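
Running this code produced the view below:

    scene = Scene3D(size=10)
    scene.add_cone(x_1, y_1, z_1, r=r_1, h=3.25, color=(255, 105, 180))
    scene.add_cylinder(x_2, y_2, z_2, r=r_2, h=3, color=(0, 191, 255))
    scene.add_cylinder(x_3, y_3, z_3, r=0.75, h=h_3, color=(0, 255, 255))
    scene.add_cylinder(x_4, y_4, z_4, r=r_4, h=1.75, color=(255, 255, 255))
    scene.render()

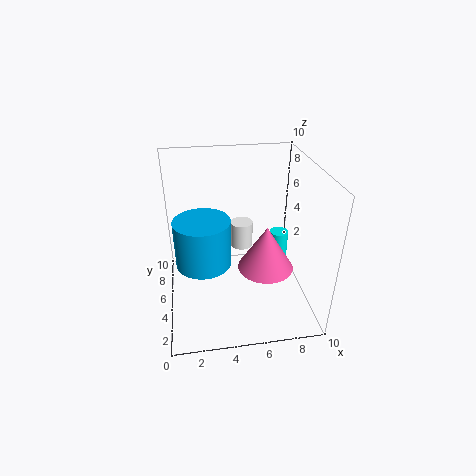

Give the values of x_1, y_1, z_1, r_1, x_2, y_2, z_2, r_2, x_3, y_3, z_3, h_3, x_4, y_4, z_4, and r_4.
x_1 = 7
y_1 = 4.75
z_1 = 2.5
r_1 = 2
x_2 = 2.5
y_2 = 3.25
z_2 = 4.5
r_2 = 1.75
x_3 = 9
y_3 = 8.25
z_3 = 0.75
h_3 = 2.5
x_4 = 5.25
y_4 = 5
z_4 = 4.5
r_4 = 0.75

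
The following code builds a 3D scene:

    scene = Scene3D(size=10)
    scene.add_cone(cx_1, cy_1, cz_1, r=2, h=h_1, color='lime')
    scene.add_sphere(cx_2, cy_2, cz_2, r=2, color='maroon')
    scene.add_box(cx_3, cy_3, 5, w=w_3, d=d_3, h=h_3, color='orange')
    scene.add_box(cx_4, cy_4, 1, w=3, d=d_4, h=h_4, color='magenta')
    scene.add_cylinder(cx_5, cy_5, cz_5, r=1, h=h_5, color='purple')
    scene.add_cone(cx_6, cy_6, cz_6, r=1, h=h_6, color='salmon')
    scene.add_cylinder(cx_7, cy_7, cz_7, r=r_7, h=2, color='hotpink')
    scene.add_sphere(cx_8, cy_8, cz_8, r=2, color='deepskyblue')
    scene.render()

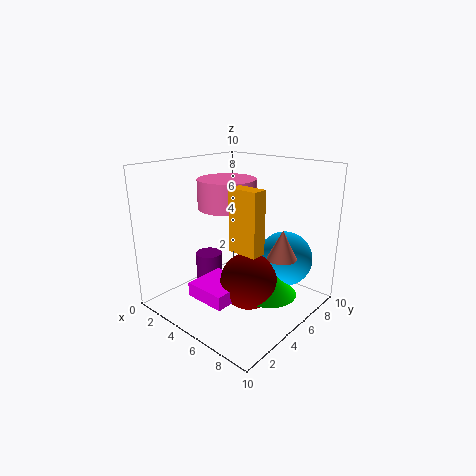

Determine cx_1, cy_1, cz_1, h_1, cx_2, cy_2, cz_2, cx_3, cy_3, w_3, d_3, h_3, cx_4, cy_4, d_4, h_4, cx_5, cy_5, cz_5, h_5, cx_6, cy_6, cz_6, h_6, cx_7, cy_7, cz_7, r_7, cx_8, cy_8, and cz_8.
cx_1 = 7; cy_1 = 6; cz_1 = 1; h_1 = 2; cx_2 = 6; cy_2 = 5; cz_2 = 2; cx_3 = 6; cy_3 = 3; w_3 = 2; d_3 = 1; h_3 = 4; cx_4 = 3; cy_4 = 2; d_4 = 3; h_4 = 1; cx_5 = 2; cy_5 = 5; cz_5 = 1; h_5 = 2; cx_6 = 8; cy_6 = 6; cz_6 = 4; h_6 = 2; cx_7 = 4; cy_7 = 5; cz_7 = 7; r_7 = 2; cx_8 = 7; cy_8 = 8; cz_8 = 3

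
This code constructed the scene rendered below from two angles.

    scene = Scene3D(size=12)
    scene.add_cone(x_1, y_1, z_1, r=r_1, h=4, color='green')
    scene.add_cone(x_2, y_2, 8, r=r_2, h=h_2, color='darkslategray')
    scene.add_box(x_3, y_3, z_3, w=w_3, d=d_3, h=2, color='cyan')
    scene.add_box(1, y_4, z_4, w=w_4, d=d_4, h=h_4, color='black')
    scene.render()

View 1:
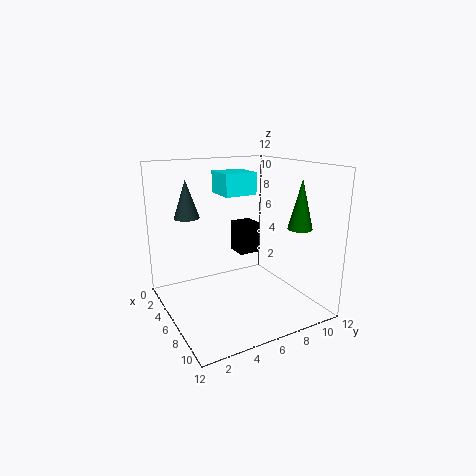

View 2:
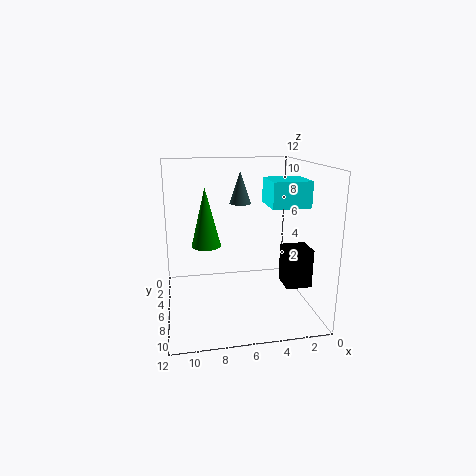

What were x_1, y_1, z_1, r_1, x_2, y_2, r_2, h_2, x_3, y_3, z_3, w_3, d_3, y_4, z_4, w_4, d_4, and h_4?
x_1 = 9
y_1 = 10
z_1 = 7
r_1 = 1
x_2 = 5
y_2 = 2
r_2 = 1
h_2 = 3
x_3 = 1
y_3 = 6
z_3 = 9
w_3 = 3
d_3 = 3
y_4 = 8
z_4 = 3
w_4 = 2
d_4 = 2
h_4 = 3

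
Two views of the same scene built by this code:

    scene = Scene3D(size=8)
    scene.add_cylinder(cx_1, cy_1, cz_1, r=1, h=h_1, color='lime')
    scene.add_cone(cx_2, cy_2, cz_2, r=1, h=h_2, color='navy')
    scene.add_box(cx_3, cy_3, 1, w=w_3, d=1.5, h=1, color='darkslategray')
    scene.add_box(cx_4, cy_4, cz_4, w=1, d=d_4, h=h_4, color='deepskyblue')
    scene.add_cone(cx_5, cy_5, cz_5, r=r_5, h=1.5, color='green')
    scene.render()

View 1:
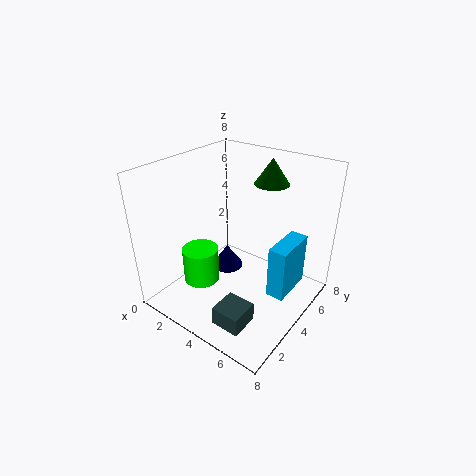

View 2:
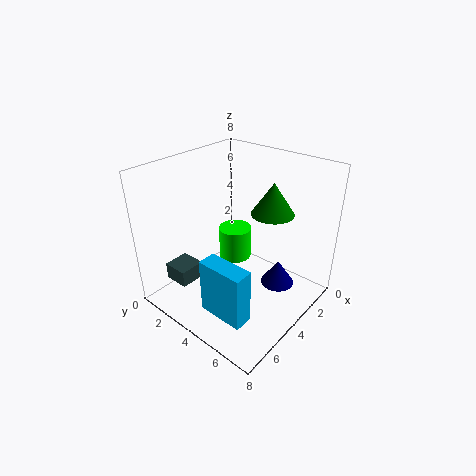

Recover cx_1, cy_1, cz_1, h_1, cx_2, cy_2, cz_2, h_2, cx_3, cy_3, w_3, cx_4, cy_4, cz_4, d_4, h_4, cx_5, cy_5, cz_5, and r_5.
cx_1 = 2.5
cy_1 = 2.5
cz_1 = 1.5
h_1 = 2
cx_2 = 2
cy_2 = 5.5
cz_2 = 0.5
h_2 = 1.5
cx_3 = 5
cy_3 = 0.5
w_3 = 1.5
cx_4 = 6
cy_4 = 4
cz_4 = 1
d_4 = 2.5
h_4 = 3
cx_5 = 4.5
cy_5 = 6.5
cz_5 = 6.5
r_5 = 1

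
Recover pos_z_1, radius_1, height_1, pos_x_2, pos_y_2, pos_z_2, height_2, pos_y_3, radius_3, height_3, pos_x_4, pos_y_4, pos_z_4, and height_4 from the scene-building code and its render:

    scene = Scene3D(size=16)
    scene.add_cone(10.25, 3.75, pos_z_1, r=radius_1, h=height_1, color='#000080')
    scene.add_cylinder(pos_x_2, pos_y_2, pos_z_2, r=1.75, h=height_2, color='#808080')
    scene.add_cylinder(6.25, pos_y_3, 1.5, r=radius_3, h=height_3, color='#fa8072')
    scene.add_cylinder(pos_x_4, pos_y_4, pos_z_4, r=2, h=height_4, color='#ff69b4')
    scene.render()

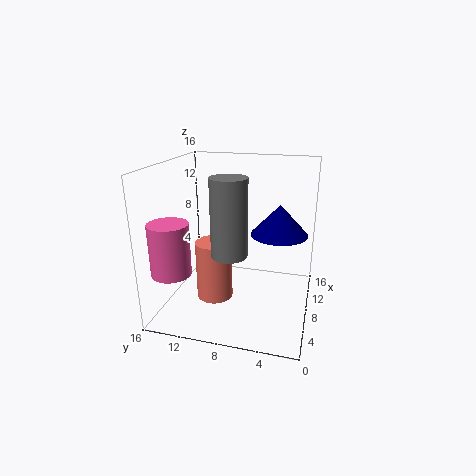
pos_z_1 = 8
radius_1 = 3.25
height_1 = 3.5
pos_x_2 = 3
pos_y_2 = 7.5
pos_z_2 = 8.25
height_2 = 7.5
pos_y_3 = 10.25
radius_3 = 2
height_3 = 6.5
pos_x_4 = 2
pos_y_4 = 13.25
pos_z_4 = 6
height_4 = 5.25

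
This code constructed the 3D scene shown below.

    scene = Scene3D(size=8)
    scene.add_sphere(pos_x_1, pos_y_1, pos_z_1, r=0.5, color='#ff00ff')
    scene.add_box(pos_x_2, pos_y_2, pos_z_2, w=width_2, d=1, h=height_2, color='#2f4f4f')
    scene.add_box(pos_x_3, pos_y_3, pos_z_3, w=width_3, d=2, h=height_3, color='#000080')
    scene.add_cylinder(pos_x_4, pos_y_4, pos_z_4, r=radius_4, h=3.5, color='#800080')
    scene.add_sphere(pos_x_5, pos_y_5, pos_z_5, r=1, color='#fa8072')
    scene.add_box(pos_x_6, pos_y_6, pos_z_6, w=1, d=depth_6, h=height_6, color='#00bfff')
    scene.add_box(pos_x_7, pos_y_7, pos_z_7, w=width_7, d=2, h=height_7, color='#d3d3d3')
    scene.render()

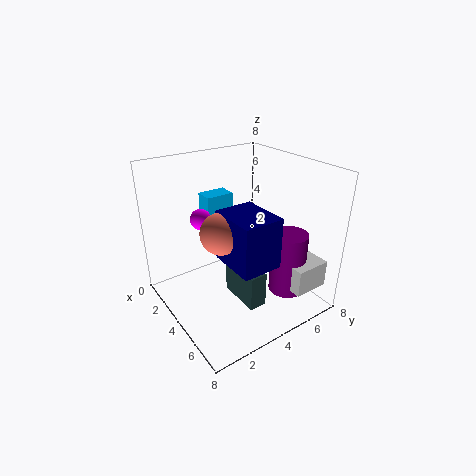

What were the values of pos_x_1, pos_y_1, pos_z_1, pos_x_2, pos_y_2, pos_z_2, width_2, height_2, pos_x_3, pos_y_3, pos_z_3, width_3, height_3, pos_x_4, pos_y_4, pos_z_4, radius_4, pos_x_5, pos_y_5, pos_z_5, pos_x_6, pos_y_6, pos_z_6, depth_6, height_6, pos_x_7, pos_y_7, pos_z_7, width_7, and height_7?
pos_x_1 = 4.5
pos_y_1 = 1.5
pos_z_1 = 6
pos_x_2 = 3.5
pos_y_2 = 3.5
pos_z_2 = 0.5
width_2 = 2.5
height_2 = 2
pos_x_3 = 5
pos_y_3 = 2
pos_z_3 = 4
width_3 = 2.5
height_3 = 2.5
pos_x_4 = 6
pos_y_4 = 6
pos_z_4 = 1
radius_4 = 1
pos_x_5 = 5.5
pos_y_5 = 2
pos_z_5 = 5.5
pos_x_6 = 2.5
pos_y_6 = 2.5
pos_z_6 = 5
depth_6 = 1.5
height_6 = 1.5
pos_x_7 = 5.5
pos_y_7 = 5.5
pos_z_7 = 1.5
width_7 = 2
height_7 = 1.5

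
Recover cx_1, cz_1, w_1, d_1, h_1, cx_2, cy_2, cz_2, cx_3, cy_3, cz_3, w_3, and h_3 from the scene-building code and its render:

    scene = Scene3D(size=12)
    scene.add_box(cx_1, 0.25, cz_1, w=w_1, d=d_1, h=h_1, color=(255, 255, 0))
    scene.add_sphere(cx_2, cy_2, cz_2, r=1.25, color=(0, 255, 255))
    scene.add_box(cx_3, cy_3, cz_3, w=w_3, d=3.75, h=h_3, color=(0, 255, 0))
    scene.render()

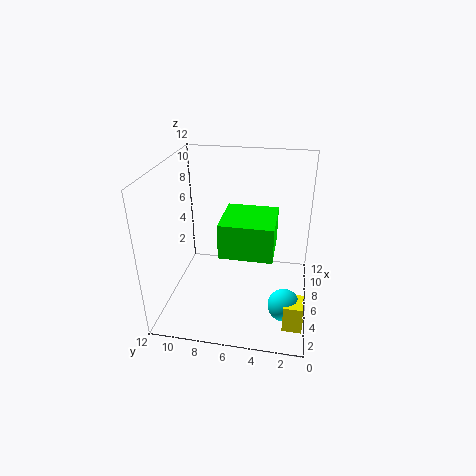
cx_1 = 1.5, cz_1 = 0.75, w_1 = 1.75, d_1 = 1.5, h_1 = 2.25, cx_2 = 2.75, cy_2 = 1.75, cz_2 = 2.25, cx_3 = 1.25, cy_3 = 2.75, cz_3 = 7, w_3 = 3.75, h_3 = 2.5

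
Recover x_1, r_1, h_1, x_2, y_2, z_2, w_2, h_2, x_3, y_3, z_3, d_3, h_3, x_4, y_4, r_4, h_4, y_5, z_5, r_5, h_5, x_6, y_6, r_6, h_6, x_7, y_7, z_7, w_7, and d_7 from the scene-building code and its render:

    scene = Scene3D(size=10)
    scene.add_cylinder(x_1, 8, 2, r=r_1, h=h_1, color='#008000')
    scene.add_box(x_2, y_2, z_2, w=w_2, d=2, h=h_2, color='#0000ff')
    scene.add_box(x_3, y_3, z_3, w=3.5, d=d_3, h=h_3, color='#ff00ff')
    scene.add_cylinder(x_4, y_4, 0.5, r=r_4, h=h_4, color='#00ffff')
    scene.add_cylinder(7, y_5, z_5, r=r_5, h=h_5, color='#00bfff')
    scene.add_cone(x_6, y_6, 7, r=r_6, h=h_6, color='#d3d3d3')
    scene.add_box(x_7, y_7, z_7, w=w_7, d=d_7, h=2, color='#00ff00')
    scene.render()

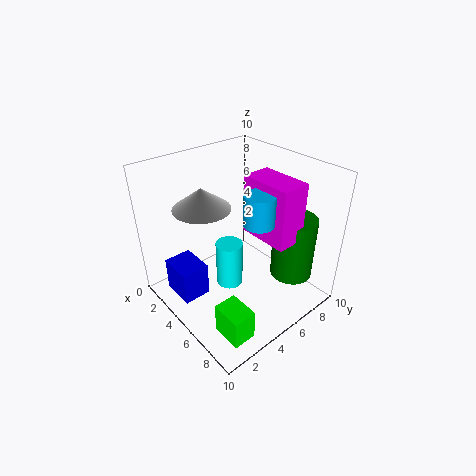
x_1 = 7.5; r_1 = 1.5; h_1 = 4.5; x_2 = 1.5; y_2 = 1; z_2 = 0.5; w_2 = 2.5; h_2 = 2.5; x_3 = 5; y_3 = 5.5; z_3 = 5.5; d_3 = 2; h_3 = 4; x_4 = 4; y_4 = 5; r_4 = 1; h_4 = 3.5; y_5 = 5; z_5 = 7; r_5 = 1; h_5 = 2; x_6 = 3; y_6 = 3.5; r_6 = 2; h_6 = 1.5; x_7 = 7.5; y_7 = 1; z_7 = 1; w_7 = 2; d_7 = 1.5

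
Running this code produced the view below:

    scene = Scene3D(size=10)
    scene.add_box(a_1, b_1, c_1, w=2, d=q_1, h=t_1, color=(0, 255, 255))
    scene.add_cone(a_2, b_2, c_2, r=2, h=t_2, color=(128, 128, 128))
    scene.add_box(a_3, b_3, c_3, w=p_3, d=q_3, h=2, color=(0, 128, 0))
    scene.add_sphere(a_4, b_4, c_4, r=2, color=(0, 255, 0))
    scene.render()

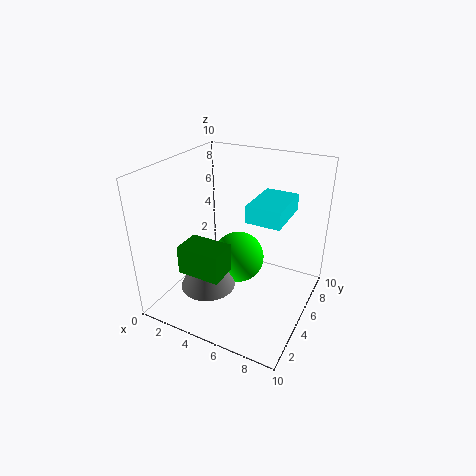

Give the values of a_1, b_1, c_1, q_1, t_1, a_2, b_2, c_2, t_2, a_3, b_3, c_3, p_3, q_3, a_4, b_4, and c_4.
a_1 = 7; b_1 = 2; c_1 = 8; q_1 = 3; t_1 = 1; a_2 = 3; b_2 = 4; c_2 = 1; t_2 = 4; a_3 = 2; b_3 = 2; c_3 = 3; p_3 = 3; q_3 = 2; a_4 = 4; b_4 = 7; c_4 = 2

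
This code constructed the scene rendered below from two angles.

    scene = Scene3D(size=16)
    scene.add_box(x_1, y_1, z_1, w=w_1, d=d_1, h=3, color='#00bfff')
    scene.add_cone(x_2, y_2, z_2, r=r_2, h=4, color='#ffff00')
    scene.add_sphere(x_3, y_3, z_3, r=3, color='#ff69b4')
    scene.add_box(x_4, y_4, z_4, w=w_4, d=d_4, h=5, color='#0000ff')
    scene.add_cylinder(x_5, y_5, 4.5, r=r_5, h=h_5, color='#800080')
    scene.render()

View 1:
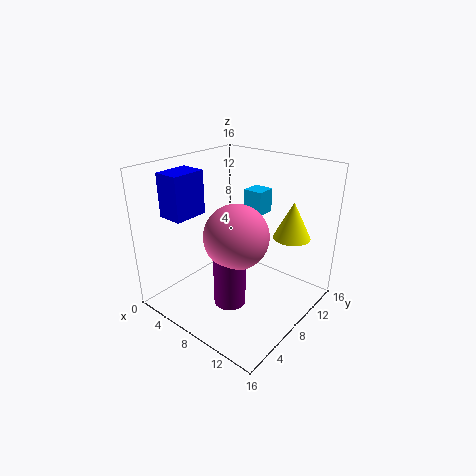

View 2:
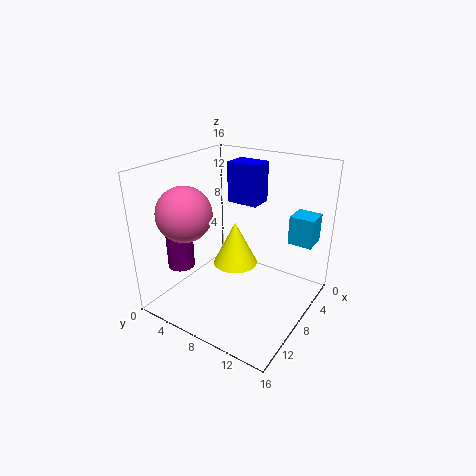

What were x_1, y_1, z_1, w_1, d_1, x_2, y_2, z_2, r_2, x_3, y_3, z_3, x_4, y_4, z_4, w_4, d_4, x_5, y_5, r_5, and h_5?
x_1 = 4.5
y_1 = 13.5
z_1 = 8.5
w_1 = 2.5
d_1 = 2.5
x_2 = 13
y_2 = 11
z_2 = 8.5
r_2 = 2
x_3 = 11.5
y_3 = 3.5
z_3 = 11
x_4 = 0.5
y_4 = 3.5
z_4 = 10
w_4 = 3
d_4 = 4
x_5 = 11.5
y_5 = 2.5
r_5 = 1.5
h_5 = 8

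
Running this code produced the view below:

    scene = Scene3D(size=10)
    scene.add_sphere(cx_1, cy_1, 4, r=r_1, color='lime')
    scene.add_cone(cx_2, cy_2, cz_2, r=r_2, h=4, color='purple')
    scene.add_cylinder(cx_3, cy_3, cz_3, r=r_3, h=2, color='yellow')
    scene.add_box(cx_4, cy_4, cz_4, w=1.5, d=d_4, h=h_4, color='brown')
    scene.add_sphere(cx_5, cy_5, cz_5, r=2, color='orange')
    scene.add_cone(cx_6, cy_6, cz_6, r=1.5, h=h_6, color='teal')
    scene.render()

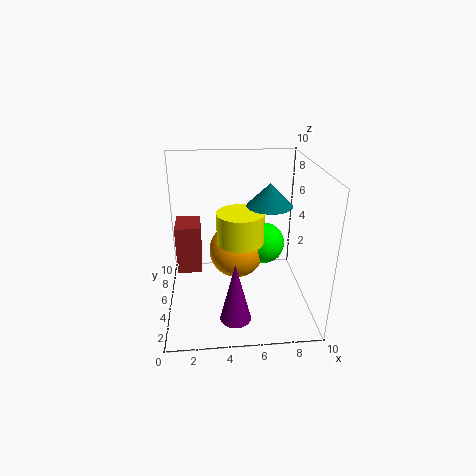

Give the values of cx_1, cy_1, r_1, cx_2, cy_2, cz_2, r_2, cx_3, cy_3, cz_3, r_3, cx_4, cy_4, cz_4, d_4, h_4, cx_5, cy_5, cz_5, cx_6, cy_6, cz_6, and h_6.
cx_1 = 7
cy_1 = 6
r_1 = 1.5
cx_2 = 4.5
cy_2 = 1.5
cz_2 = 1
r_2 = 1
cx_3 = 5
cy_3 = 3.5
cz_3 = 5.5
r_3 = 1.5
cx_4 = 1
cy_4 = 2.5
cz_4 = 4
d_4 = 2
h_4 = 3
cx_5 = 5
cy_5 = 6
cz_5 = 3.5
cx_6 = 7
cy_6 = 4.5
cz_6 = 7.5
h_6 = 1.5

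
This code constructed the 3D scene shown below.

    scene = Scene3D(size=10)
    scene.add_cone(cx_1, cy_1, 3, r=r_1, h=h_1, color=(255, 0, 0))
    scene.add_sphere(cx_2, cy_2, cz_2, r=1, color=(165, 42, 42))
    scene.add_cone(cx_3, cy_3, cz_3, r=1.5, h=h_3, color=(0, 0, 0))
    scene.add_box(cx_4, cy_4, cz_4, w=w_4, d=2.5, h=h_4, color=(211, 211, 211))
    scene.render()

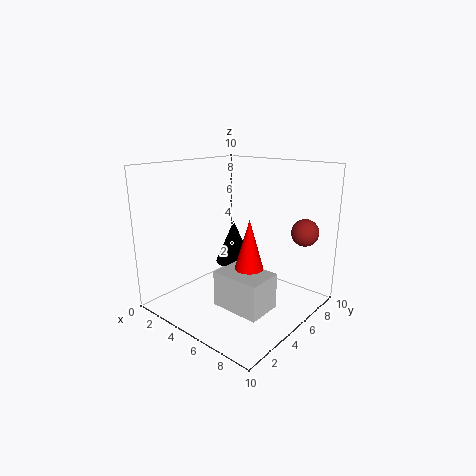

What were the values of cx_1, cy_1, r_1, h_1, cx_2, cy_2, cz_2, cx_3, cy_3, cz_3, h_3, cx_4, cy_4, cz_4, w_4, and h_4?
cx_1 = 6, cy_1 = 5, r_1 = 1, h_1 = 3.5, cx_2 = 8, cy_2 = 9, cz_2 = 5, cx_3 = 2, cy_3 = 8, cz_3 = 1.5, h_3 = 3.5, cx_4 = 4.5, cy_4 = 3, cz_4 = 0.5, w_4 = 3.5, h_4 = 2.5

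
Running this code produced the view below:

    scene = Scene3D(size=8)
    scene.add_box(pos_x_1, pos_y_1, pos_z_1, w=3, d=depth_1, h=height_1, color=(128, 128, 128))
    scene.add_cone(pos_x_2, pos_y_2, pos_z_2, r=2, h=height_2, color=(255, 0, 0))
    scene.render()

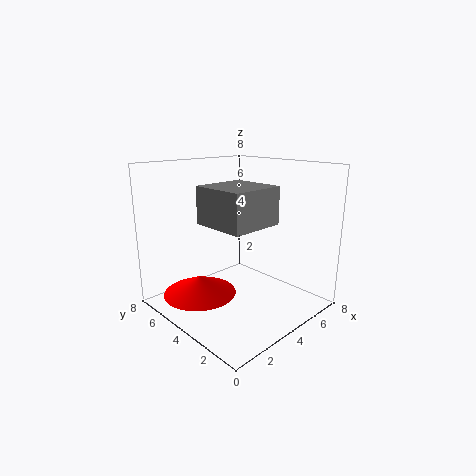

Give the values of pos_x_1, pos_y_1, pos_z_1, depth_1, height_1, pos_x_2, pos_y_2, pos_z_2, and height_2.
pos_x_1 = 2; pos_y_1 = 2; pos_z_1 = 5; depth_1 = 3; height_1 = 2; pos_x_2 = 2; pos_y_2 = 5; pos_z_2 = 1; height_2 = 1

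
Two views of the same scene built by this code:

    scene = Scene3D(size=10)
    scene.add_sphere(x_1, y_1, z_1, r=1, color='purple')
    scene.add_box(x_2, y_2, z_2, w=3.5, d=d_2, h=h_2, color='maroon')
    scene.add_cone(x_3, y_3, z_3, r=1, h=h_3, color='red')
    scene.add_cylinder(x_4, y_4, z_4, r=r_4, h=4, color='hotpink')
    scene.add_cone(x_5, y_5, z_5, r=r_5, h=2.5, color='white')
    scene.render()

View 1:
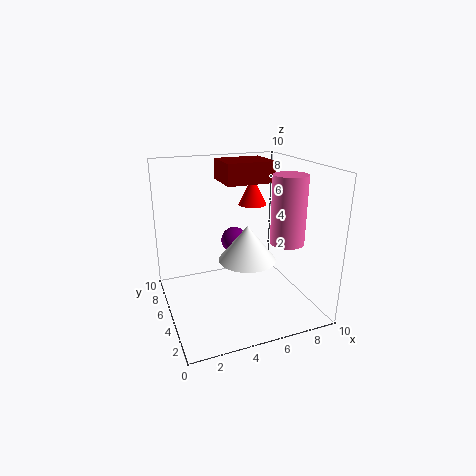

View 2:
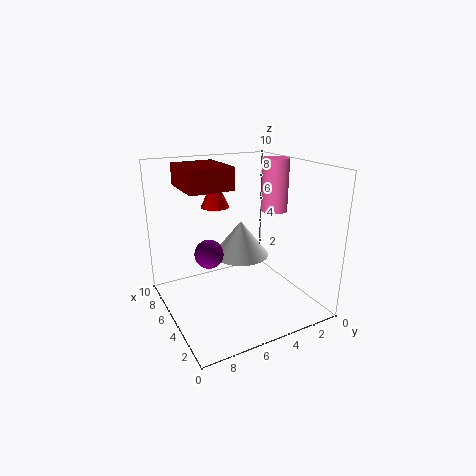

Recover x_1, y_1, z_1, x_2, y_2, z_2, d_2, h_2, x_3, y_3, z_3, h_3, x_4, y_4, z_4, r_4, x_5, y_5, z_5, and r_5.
x_1 = 5.5; y_1 = 7; z_1 = 4; x_2 = 4.5; y_2 = 5.5; z_2 = 8.5; d_2 = 3; h_2 = 1.5; x_3 = 6.5; y_3 = 6; z_3 = 7; h_3 = 2; x_4 = 6.5; y_4 = 1; z_4 = 6; r_4 = 1; x_5 = 5.5; y_5 = 4.5; z_5 = 3.5; r_5 = 2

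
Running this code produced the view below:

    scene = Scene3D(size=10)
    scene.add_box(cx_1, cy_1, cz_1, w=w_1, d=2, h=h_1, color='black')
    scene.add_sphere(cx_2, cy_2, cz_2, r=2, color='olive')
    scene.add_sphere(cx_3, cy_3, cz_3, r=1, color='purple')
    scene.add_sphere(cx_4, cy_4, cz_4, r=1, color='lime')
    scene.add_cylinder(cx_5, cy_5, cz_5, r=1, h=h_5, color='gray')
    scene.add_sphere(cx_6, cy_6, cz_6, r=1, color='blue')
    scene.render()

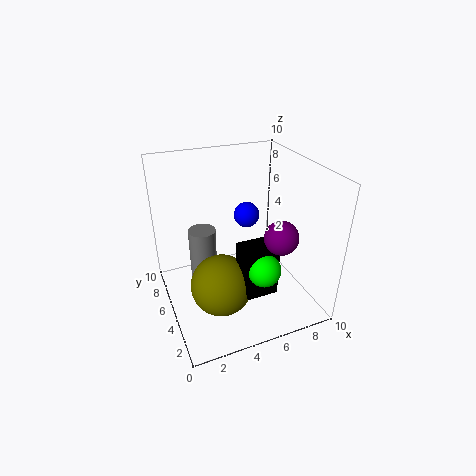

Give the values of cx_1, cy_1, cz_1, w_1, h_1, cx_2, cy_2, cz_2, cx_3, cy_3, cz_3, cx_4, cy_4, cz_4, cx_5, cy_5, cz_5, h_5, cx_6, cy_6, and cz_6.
cx_1 = 4, cy_1 = 1, cz_1 = 3, w_1 = 2, h_1 = 3, cx_2 = 3, cy_2 = 3, cz_2 = 3, cx_3 = 6, cy_3 = 1, cz_3 = 7, cx_4 = 5, cy_4 = 1, cz_4 = 5, cx_5 = 3, cy_5 = 7, cz_5 = 1, h_5 = 4, cx_6 = 7, cy_6 = 8, cz_6 = 5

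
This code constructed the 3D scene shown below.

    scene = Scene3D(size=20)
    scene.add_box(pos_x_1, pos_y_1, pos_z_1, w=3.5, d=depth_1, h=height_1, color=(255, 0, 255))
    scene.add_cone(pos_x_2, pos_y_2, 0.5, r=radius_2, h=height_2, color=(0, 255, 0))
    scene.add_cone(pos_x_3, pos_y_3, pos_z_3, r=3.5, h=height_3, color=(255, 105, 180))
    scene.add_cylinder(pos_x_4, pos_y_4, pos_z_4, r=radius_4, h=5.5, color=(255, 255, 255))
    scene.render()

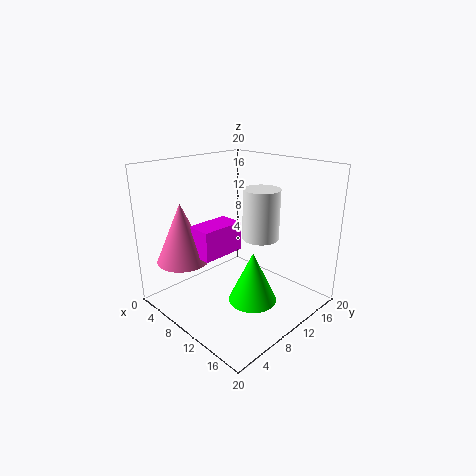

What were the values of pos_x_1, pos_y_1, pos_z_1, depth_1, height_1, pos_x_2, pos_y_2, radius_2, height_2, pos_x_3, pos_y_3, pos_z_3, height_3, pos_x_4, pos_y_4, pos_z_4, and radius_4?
pos_x_1 = 7
pos_y_1 = 4
pos_z_1 = 8.5
depth_1 = 6
height_1 = 4
pos_x_2 = 12
pos_y_2 = 11
radius_2 = 3.5
height_2 = 7.5
pos_x_3 = 6
pos_y_3 = 3.5
pos_z_3 = 7.5
height_3 = 8
pos_x_4 = 17.5
pos_y_4 = 6
pos_z_4 = 13.5
radius_4 = 2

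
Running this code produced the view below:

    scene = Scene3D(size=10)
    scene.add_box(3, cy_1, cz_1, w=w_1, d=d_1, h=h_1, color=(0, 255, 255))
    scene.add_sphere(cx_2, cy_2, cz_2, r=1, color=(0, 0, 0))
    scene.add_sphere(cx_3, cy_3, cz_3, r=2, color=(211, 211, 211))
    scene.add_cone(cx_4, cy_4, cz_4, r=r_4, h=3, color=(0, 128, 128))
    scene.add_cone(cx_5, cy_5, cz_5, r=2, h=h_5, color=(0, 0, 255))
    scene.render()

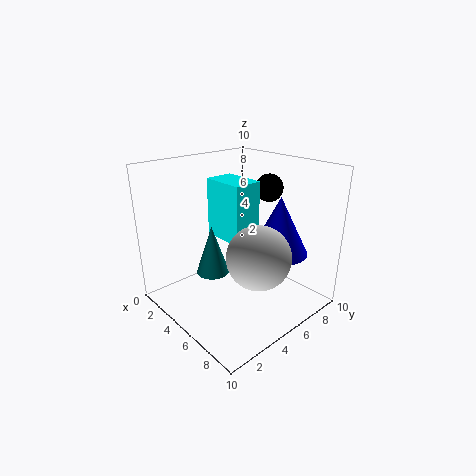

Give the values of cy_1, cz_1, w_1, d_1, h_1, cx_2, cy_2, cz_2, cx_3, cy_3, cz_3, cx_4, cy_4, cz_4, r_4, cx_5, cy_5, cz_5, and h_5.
cy_1 = 4, cz_1 = 5, w_1 = 3, d_1 = 2, h_1 = 4, cx_2 = 5, cy_2 = 8, cz_2 = 8, cx_3 = 8, cy_3 = 4, cz_3 = 5, cx_4 = 6, cy_4 = 2, cz_4 = 4, r_4 = 1, cx_5 = 7, cy_5 = 7, cz_5 = 4, h_5 = 4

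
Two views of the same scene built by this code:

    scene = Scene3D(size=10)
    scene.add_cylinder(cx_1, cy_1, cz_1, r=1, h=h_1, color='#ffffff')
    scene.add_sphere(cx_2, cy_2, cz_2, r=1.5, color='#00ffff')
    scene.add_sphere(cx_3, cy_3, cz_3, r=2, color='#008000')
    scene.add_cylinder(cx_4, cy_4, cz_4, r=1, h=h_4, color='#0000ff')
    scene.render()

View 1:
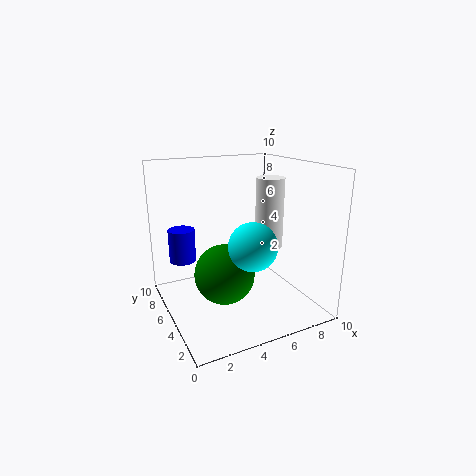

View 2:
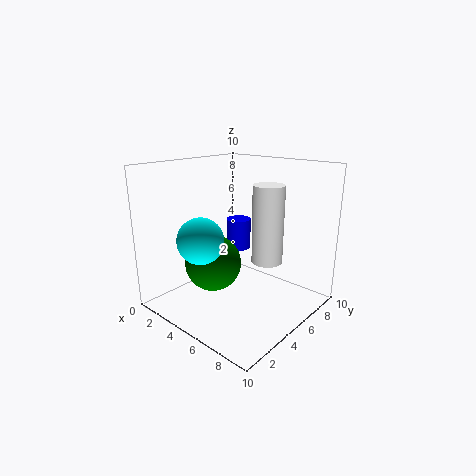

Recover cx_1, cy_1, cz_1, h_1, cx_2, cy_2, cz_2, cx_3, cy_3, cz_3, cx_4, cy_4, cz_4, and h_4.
cx_1 = 7.5
cy_1 = 5
cz_1 = 4
h_1 = 5
cx_2 = 4.5
cy_2 = 2
cz_2 = 5.5
cx_3 = 3.5
cy_3 = 4
cz_3 = 3
cx_4 = 2
cy_4 = 8.5
cz_4 = 2.5
h_4 = 2.5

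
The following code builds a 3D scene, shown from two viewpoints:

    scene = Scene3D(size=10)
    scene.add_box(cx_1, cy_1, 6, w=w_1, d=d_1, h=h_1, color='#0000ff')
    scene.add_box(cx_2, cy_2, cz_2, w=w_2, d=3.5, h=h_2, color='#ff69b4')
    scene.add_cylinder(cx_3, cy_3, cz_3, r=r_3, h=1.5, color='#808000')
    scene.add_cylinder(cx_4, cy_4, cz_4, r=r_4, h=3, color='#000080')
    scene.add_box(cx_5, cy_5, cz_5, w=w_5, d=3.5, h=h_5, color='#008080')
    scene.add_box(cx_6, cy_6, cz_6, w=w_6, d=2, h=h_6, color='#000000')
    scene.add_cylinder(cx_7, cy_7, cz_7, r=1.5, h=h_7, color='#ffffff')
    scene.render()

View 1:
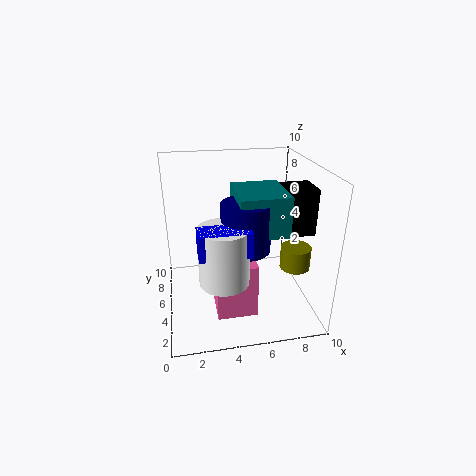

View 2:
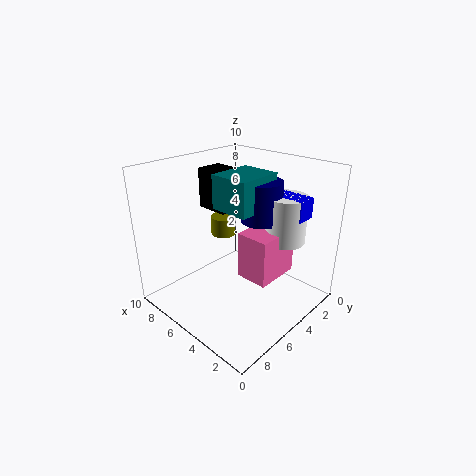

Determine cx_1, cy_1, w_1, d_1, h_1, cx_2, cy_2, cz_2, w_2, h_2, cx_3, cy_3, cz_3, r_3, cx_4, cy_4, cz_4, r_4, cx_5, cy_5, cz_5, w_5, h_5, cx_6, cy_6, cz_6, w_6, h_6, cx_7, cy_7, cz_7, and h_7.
cx_1 = 2
cy_1 = 0.5
w_1 = 3
d_1 = 1.5
h_1 = 1.5
cx_2 = 3
cy_2 = 1
cz_2 = 1.5
w_2 = 2.5
h_2 = 3.5
cx_3 = 8.5
cy_3 = 3
cz_3 = 3.5
r_3 = 1
cx_4 = 5
cy_4 = 2.5
cz_4 = 5.5
r_4 = 1.5
cx_5 = 4.5
cy_5 = 1.5
cz_5 = 6.5
w_5 = 3
h_5 = 2.5
cx_6 = 7
cy_6 = 2.5
cz_6 = 6
w_6 = 2.5
h_6 = 3
cx_7 = 3.5
cy_7 = 1.5
cz_7 = 4
h_7 = 3.5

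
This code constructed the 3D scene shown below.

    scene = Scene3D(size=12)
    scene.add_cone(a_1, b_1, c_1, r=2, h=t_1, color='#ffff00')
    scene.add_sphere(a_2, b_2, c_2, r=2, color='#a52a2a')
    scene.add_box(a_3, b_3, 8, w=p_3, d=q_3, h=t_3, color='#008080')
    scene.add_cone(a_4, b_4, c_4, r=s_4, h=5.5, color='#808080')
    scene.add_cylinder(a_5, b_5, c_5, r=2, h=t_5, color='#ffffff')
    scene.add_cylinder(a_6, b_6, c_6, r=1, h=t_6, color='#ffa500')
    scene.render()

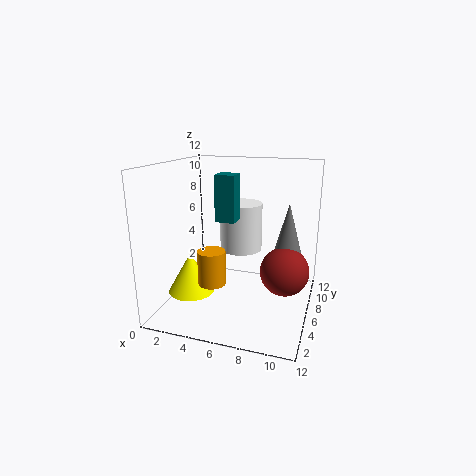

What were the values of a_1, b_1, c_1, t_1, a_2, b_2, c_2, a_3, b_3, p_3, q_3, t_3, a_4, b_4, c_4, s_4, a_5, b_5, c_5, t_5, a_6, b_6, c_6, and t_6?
a_1 = 2
b_1 = 5
c_1 = 1
t_1 = 3.5
a_2 = 10
b_2 = 6
c_2 = 3.5
a_3 = 5
b_3 = 3.5
p_3 = 1.5
q_3 = 1.5
t_3 = 3.5
a_4 = 10
b_4 = 7
c_4 = 3.5
s_4 = 1.5
a_5 = 5
b_5 = 10
c_5 = 3.5
t_5 = 4.5
a_6 = 5.5
b_6 = 1.5
c_6 = 4
t_6 = 2.5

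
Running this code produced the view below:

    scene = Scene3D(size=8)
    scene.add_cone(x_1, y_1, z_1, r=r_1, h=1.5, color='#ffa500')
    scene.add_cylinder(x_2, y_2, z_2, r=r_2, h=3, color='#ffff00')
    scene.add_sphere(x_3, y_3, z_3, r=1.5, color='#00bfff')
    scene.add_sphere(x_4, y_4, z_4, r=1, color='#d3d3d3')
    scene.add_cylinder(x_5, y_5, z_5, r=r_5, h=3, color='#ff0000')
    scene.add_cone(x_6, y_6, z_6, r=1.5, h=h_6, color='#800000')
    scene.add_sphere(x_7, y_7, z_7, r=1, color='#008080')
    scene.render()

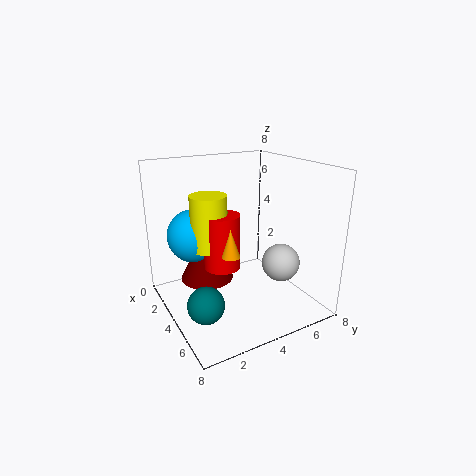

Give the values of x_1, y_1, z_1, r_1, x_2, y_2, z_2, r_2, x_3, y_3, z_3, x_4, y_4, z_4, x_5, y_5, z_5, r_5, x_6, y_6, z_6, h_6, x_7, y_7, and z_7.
x_1 = 5; y_1 = 3; z_1 = 3.5; r_1 = 0.5; x_2 = 3.5; y_2 = 2.5; z_2 = 3.5; r_2 = 1; x_3 = 2.5; y_3 = 2; z_3 = 4; x_4 = 6; y_4 = 5.5; z_4 = 3; x_5 = 4; y_5 = 3; z_5 = 2.5; r_5 = 1; x_6 = 3; y_6 = 2.5; z_6 = 1.5; h_6 = 3; x_7 = 5; y_7 = 1.5; z_7 = 1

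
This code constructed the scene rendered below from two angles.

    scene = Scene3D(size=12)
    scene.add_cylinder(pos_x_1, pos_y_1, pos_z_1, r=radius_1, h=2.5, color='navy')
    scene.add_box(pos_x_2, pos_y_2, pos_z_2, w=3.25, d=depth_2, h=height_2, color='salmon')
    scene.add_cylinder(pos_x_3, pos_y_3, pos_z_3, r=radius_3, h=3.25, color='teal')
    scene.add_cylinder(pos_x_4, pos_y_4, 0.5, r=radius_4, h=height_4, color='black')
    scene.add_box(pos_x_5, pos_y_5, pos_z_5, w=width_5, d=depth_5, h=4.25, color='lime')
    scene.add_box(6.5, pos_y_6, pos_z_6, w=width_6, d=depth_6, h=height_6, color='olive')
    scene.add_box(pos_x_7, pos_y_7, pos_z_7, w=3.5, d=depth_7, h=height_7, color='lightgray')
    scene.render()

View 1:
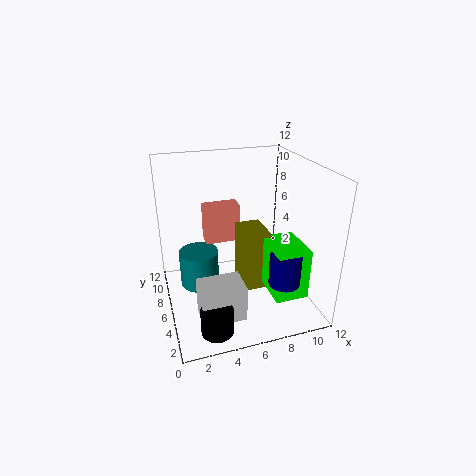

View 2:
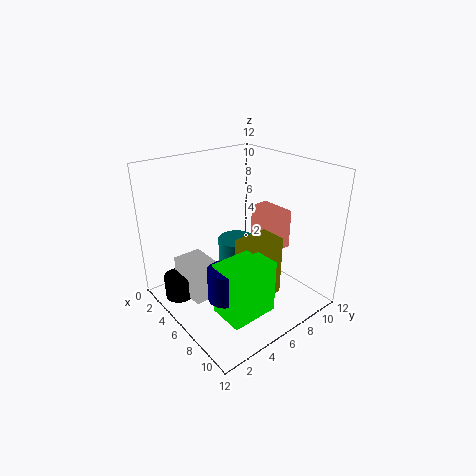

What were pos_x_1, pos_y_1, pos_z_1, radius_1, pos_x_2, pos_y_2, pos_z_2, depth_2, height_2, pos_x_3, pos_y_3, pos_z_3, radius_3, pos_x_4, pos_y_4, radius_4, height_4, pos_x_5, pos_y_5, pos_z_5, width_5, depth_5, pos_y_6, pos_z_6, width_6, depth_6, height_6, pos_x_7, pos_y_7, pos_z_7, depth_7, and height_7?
pos_x_1 = 8.75; pos_y_1 = 2.5; pos_z_1 = 3.25; radius_1 = 1.25; pos_x_2 = 4; pos_y_2 = 9.25; pos_z_2 = 4; depth_2 = 1.75; height_2 = 3.5; pos_x_3 = 3; pos_y_3 = 8.25; pos_z_3 = 0.75; radius_3 = 1.75; pos_x_4 = 3; pos_y_4 = 1.75; radius_4 = 1.25; height_4 = 2; pos_x_5 = 8; pos_y_5 = 2; pos_z_5 = 1.75; width_5 = 2.75; depth_5 = 3.75; pos_y_6 = 5.25; pos_z_6 = 1; width_6 = 2.25; depth_6 = 3.25; height_6 = 5.25; pos_x_7 = 2; pos_y_7 = 2; pos_z_7 = 0.75; depth_7 = 2.5; height_7 = 3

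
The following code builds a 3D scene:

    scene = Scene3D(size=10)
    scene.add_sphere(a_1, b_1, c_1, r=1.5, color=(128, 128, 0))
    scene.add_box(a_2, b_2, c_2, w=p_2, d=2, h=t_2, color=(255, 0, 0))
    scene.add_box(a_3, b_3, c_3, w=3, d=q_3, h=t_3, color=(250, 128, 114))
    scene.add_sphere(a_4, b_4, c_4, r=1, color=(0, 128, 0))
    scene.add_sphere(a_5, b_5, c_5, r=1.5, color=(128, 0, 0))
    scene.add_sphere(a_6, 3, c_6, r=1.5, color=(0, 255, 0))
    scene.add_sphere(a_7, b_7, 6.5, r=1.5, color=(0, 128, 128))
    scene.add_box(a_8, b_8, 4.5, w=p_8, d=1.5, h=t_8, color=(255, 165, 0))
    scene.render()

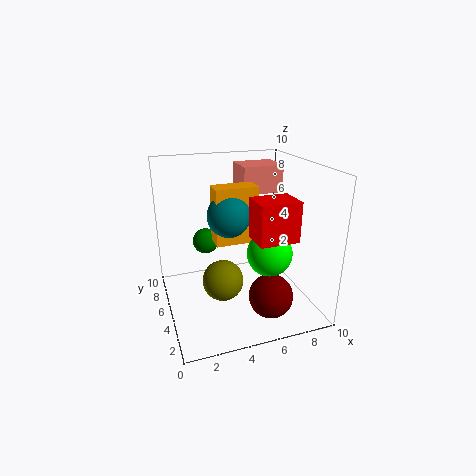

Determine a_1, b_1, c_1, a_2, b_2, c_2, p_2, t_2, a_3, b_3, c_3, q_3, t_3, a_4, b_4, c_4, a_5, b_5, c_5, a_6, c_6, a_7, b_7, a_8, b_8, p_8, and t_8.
a_1 = 4; b_1 = 5.5; c_1 = 1.5; a_2 = 5; b_2 = 1; c_2 = 6; p_2 = 2.5; t_2 = 2.5; a_3 = 6; b_3 = 6.5; c_3 = 7.5; q_3 = 2.5; t_3 = 2; a_4 = 3.5; b_4 = 8.5; c_4 = 3.5; a_5 = 6.5; b_5 = 2.5; c_5 = 1.5; a_6 = 6.5; c_6 = 4.5; a_7 = 4.5; b_7 = 5.5; a_8 = 3.5; b_8 = 5; p_8 = 3; t_8 = 4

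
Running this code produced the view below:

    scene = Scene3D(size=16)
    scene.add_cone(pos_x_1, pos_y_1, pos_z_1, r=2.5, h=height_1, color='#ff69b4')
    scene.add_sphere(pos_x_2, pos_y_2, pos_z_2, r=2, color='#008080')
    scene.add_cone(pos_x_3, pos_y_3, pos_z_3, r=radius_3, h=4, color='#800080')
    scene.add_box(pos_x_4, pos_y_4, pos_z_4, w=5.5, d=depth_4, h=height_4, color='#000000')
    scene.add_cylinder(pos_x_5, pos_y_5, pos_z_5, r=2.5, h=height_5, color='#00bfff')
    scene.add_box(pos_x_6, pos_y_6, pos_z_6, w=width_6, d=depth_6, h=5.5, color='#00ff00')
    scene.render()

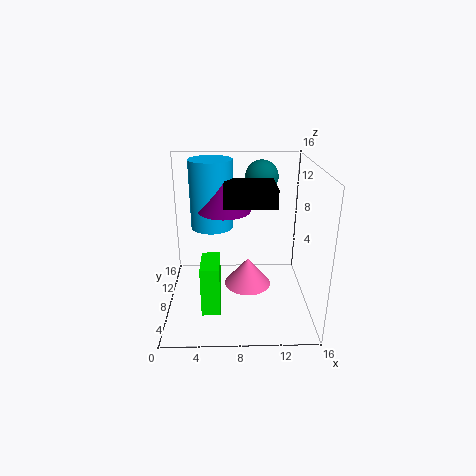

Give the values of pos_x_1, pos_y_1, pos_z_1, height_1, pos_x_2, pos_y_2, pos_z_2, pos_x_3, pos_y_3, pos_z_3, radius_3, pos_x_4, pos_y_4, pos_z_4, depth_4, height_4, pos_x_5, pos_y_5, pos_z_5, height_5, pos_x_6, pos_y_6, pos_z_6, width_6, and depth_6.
pos_x_1 = 9; pos_y_1 = 6; pos_z_1 = 3.5; height_1 = 3; pos_x_2 = 11; pos_y_2 = 13.5; pos_z_2 = 13.5; pos_x_3 = 6.5; pos_y_3 = 10; pos_z_3 = 10.5; radius_3 = 3; pos_x_4 = 6.5; pos_y_4 = 6; pos_z_4 = 12; depth_4 = 5; height_4 = 2; pos_x_5 = 5; pos_y_5 = 11.5; pos_z_5 = 8; height_5 = 8; pos_x_6 = 4; pos_y_6 = 3.5; pos_z_6 = 1; width_6 = 2; depth_6 = 4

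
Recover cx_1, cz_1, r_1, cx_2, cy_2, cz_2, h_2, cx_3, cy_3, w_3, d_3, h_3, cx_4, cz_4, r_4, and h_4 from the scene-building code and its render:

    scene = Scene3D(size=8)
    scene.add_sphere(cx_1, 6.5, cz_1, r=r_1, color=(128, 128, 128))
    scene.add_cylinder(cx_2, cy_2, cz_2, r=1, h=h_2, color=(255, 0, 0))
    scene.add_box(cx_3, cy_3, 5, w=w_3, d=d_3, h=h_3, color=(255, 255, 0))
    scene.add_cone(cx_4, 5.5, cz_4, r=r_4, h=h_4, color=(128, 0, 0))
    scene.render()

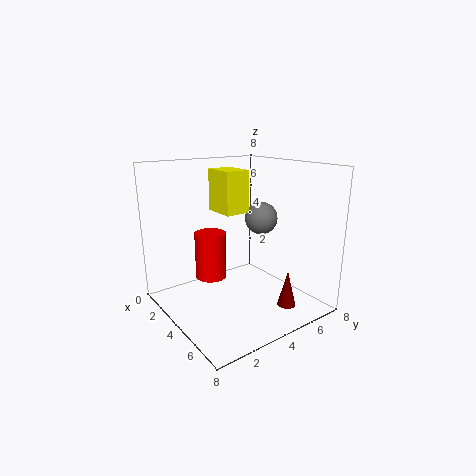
cx_1 = 3, cz_1 = 4.5, r_1 = 1, cx_2 = 1, cy_2 = 4, cz_2 = 0.5, h_2 = 3, cx_3 = 1, cy_3 = 4, w_3 = 2, d_3 = 1.5, h_3 = 2.5, cx_4 = 6.5, cz_4 = 0.5, r_4 = 0.5, h_4 = 2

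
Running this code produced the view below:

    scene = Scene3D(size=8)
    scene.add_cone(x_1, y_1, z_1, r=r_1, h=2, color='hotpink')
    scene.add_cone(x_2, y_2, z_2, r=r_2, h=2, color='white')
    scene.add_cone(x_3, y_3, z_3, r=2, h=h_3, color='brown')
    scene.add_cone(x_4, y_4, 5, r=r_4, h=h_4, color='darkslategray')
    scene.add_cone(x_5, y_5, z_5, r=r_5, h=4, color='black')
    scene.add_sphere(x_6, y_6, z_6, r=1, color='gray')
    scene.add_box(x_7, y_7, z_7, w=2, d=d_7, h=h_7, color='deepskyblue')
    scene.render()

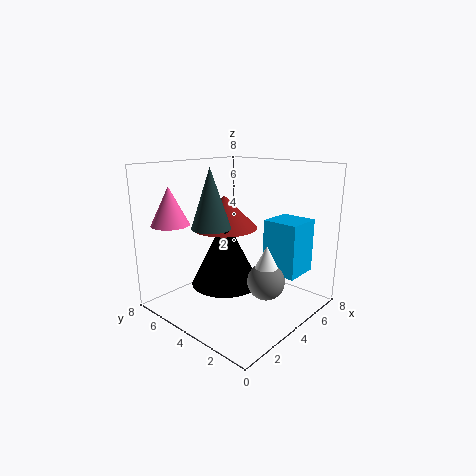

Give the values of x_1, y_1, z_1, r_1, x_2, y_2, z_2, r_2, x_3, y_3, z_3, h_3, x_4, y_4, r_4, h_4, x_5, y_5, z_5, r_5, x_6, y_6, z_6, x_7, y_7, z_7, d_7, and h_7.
x_1 = 1
y_1 = 6
z_1 = 5
r_1 = 1
x_2 = 4
y_2 = 2
z_2 = 2
r_2 = 1
x_3 = 5
y_3 = 6
z_3 = 4
h_3 = 2
x_4 = 2
y_4 = 4
r_4 = 1
h_4 = 3
x_5 = 4
y_5 = 5
z_5 = 1
r_5 = 2
x_6 = 4
y_6 = 2
z_6 = 2
x_7 = 5
y_7 = 1
z_7 = 2
d_7 = 2
h_7 = 3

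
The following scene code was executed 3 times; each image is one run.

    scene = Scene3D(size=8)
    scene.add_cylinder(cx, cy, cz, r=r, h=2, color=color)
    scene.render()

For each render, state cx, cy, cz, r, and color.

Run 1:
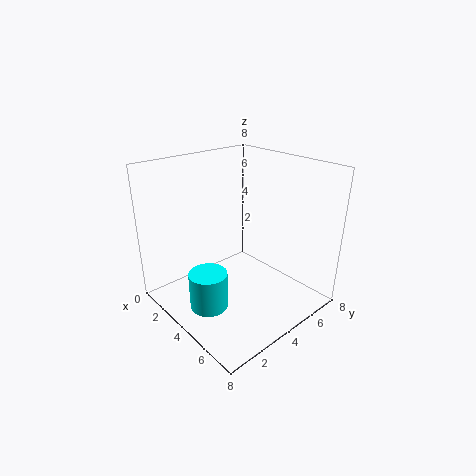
cx = 4.5
cy = 1.5
cz = 1
r = 1
color = 'cyan'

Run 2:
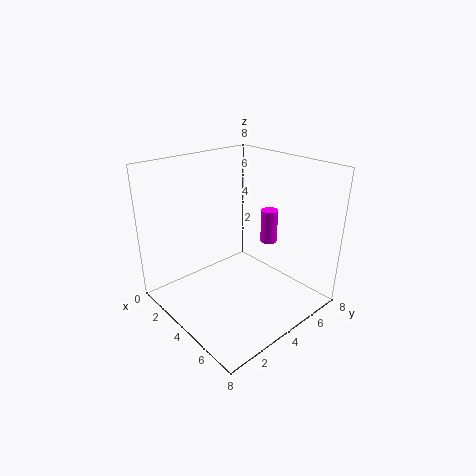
cx = 4
cy = 6.5
cz = 3
r = 0.5
color = 'magenta'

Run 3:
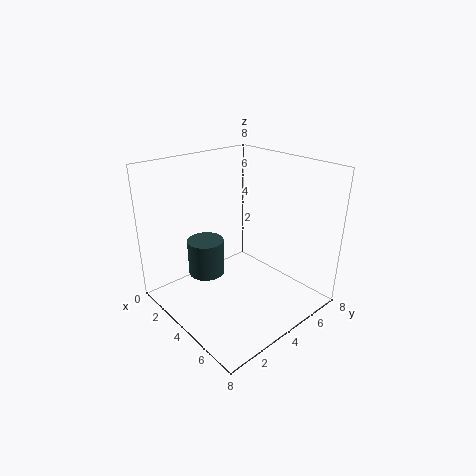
cx = 3
cy = 2.5
cz = 2
r = 1
color = 'darkslategray'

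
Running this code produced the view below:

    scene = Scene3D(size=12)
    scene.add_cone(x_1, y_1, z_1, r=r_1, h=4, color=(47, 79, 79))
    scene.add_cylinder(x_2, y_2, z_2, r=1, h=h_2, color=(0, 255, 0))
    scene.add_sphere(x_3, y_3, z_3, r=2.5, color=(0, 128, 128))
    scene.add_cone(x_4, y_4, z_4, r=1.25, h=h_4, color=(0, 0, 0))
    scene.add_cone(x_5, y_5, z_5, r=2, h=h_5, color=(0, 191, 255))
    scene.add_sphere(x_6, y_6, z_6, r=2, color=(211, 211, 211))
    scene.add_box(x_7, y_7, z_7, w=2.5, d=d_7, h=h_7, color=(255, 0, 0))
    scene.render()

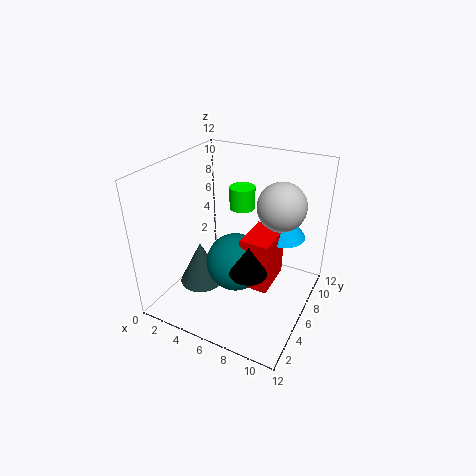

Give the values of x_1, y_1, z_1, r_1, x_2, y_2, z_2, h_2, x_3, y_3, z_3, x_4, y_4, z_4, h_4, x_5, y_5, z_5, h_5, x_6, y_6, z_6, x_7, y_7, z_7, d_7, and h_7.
x_1 = 2.25
y_1 = 5.75
z_1 = 0.5
r_1 = 2
x_2 = 6.25
y_2 = 6.25
z_2 = 8.75
h_2 = 1.75
x_3 = 5.75
y_3 = 6
z_3 = 3.5
x_4 = 9.25
y_4 = 1.25
z_4 = 6.75
h_4 = 2
x_5 = 8.75
y_5 = 9.25
z_5 = 5.25
h_5 = 2.75
x_6 = 9
y_6 = 7.75
z_6 = 8.75
x_7 = 6.5
y_7 = 5.25
z_7 = 1.75
d_7 = 3.75
h_7 = 4.5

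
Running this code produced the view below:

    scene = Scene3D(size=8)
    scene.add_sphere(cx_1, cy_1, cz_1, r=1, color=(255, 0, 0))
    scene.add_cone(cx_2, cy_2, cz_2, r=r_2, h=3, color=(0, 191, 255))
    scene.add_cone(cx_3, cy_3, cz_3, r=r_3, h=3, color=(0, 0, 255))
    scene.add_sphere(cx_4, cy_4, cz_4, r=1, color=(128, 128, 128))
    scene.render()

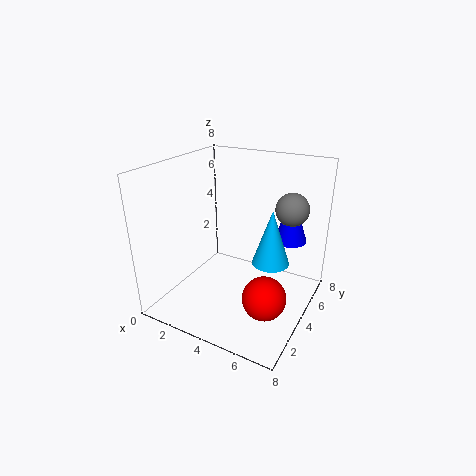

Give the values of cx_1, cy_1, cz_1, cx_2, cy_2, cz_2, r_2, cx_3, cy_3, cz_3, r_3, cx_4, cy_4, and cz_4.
cx_1 = 7, cy_1 = 1, cz_1 = 3, cx_2 = 6, cy_2 = 4, cz_2 = 3, r_2 = 1, cx_3 = 6, cy_3 = 7, cz_3 = 3, r_3 = 1, cx_4 = 6, cy_4 = 7, cz_4 = 5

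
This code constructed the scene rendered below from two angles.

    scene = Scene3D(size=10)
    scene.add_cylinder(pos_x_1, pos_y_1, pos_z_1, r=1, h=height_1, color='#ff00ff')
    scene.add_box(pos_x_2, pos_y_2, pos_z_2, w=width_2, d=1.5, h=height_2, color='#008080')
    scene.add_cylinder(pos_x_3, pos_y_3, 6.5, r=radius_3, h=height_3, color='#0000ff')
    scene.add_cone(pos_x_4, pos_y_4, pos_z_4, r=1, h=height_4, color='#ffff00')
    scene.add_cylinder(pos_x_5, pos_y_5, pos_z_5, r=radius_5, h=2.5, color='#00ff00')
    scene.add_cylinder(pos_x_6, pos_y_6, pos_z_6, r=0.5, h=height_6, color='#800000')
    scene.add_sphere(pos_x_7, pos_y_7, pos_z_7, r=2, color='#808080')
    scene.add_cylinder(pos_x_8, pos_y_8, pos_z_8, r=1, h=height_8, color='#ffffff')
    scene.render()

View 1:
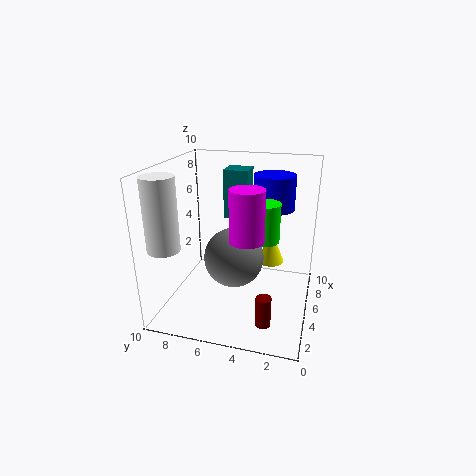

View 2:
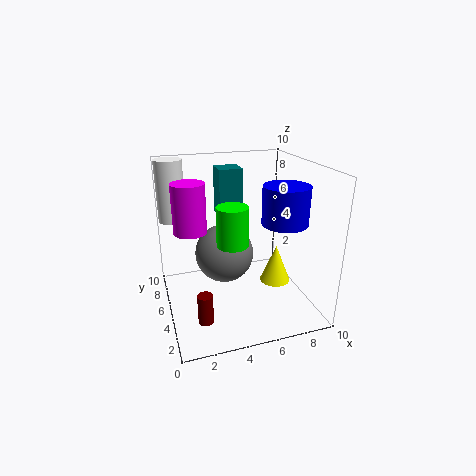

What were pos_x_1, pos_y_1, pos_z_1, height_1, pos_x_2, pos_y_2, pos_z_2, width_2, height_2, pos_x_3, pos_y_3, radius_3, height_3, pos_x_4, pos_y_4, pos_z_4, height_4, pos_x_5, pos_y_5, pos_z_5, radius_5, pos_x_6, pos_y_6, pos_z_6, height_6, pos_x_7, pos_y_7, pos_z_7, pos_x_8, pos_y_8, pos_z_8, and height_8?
pos_x_1 = 1.5; pos_y_1 = 3.5; pos_z_1 = 6.5; height_1 = 3; pos_x_2 = 3.5; pos_y_2 = 4; pos_z_2 = 7; width_2 = 1.5; height_2 = 3; pos_x_3 = 7.5; pos_y_3 = 3; radius_3 = 1.5; height_3 = 2.5; pos_x_4 = 7; pos_y_4 = 3; pos_z_4 = 2.5; height_4 = 2.5; pos_x_5 = 4; pos_y_5 = 3; pos_z_5 = 5.5; radius_5 = 1; pos_x_6 = 2; pos_y_6 = 2.5; pos_z_6 = 0.5; height_6 = 2; pos_x_7 = 4; pos_y_7 = 5; pos_z_7 = 4; pos_x_8 = 1; pos_y_8 = 8.5; pos_z_8 = 5.5; height_8 = 4.5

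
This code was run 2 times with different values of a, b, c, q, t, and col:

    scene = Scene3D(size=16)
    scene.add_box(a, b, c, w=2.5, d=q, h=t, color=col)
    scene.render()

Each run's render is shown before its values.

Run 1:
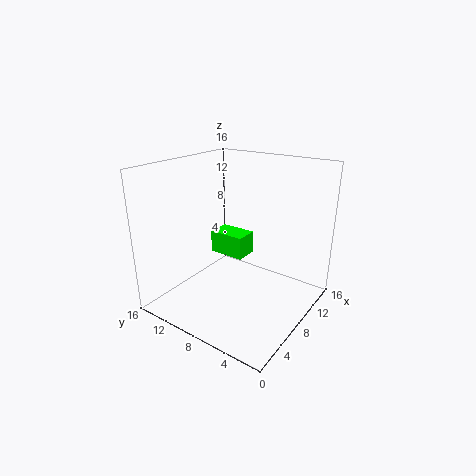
a = 7, b = 7, c = 6, q = 4, t = 2.5, col = 'lime'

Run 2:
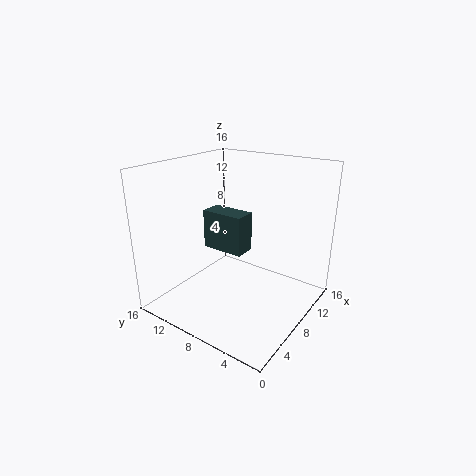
a = 7.5, b = 7.5, c = 6, q = 5, t = 4.5, col = 'darkslategray'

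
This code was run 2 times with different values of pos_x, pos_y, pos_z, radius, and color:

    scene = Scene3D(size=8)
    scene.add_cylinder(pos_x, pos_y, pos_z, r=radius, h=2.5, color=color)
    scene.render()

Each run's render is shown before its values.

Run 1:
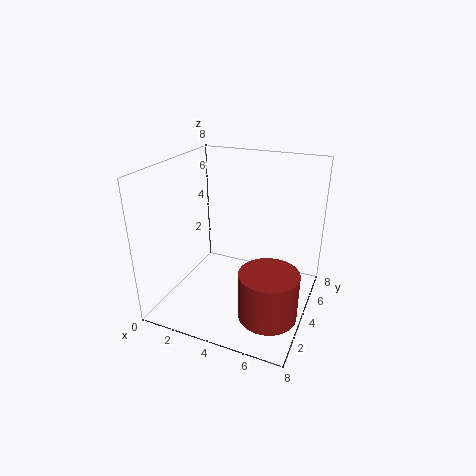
pos_x = 6.5; pos_y = 2; pos_z = 1; radius = 1.5; color = 'brown'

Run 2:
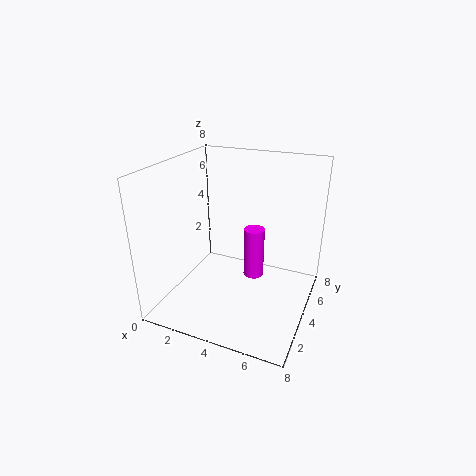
pos_x = 5.5; pos_y = 2.5; pos_z = 3; radius = 0.5; color = 'magenta'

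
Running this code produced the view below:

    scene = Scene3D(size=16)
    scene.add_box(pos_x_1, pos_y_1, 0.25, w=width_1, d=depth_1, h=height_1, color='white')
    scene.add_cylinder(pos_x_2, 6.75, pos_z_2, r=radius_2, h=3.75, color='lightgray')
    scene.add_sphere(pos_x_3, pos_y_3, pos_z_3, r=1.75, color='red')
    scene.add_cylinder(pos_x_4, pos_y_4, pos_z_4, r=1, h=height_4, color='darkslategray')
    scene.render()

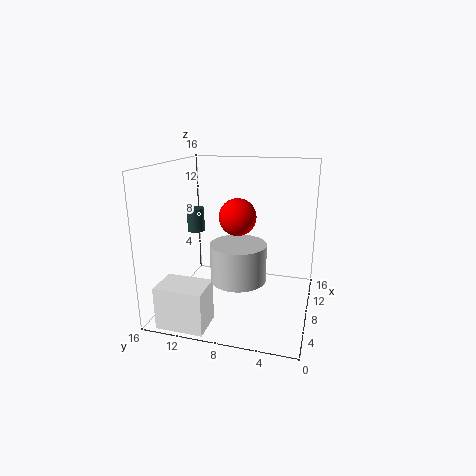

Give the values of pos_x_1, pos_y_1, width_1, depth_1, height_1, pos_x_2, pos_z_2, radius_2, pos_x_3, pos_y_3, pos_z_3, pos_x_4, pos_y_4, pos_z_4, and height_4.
pos_x_1 = 0.25, pos_y_1 = 9.5, width_1 = 3.5, depth_1 = 5, height_1 = 4.5, pos_x_2 = 3.75, pos_z_2 = 5.25, radius_2 = 2.75, pos_x_3 = 3.5, pos_y_3 = 6.75, pos_z_3 = 11.75, pos_x_4 = 9.25, pos_y_4 = 13.5, pos_z_4 = 8, height_4 = 2.75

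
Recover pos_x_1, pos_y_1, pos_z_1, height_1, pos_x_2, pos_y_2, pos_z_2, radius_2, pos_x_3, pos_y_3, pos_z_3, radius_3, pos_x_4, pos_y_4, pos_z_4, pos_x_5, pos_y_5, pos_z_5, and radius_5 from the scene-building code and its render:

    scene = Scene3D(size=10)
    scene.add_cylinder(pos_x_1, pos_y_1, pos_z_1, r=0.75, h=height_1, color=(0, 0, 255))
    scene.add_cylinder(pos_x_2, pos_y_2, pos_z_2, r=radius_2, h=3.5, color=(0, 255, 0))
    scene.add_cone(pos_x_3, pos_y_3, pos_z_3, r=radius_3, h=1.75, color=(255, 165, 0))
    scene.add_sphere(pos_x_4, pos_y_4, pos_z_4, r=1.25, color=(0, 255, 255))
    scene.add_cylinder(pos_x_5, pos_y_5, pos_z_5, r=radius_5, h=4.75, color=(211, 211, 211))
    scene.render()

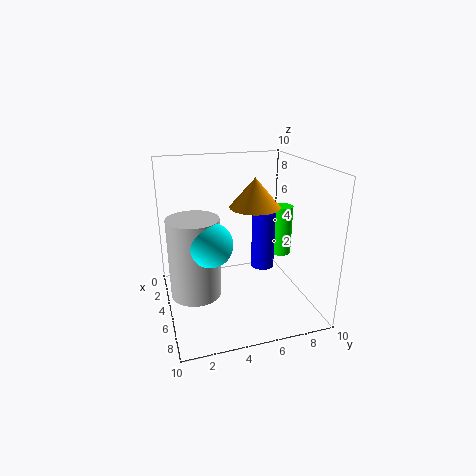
pos_x_1 = 6.5; pos_y_1 = 6.25; pos_z_1 = 3.5; height_1 = 3.75; pos_x_2 = 5; pos_y_2 = 8.25; pos_z_2 = 3.5; radius_2 = 0.75; pos_x_3 = 7.5; pos_y_3 = 5.25; pos_z_3 = 8; radius_3 = 1.5; pos_x_4 = 8.75; pos_y_4 = 2.25; pos_z_4 = 6.5; pos_x_5 = 7.75; pos_y_5 = 1.5; pos_z_5 = 3; radius_5 = 1.5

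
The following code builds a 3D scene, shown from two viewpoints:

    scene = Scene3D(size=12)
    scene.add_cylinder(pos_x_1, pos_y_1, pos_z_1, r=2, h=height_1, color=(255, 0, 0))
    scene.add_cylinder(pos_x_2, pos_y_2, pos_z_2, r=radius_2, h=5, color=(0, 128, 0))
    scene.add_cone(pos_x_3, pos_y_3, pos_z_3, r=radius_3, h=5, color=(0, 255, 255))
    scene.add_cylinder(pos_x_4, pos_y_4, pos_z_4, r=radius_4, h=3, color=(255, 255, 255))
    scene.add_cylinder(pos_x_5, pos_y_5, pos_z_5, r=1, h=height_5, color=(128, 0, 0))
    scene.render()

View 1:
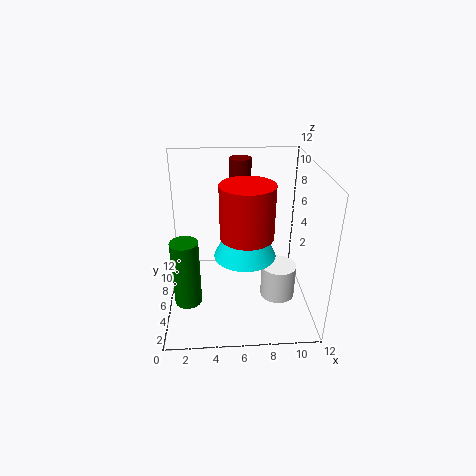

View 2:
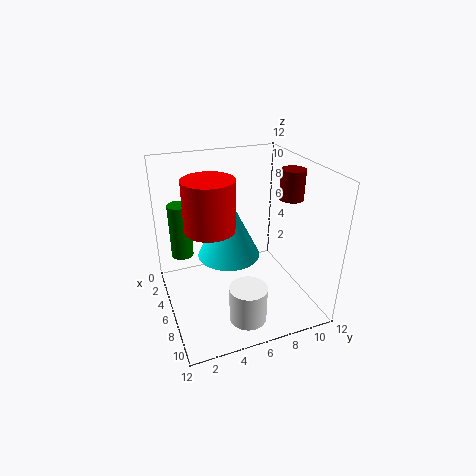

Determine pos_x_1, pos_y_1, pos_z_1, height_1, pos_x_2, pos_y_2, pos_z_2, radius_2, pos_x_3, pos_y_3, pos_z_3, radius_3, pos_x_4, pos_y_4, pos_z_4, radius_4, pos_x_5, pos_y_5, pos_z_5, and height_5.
pos_x_1 = 6.5
pos_y_1 = 3.5
pos_z_1 = 7.5
height_1 = 4
pos_x_2 = 2
pos_y_2 = 2
pos_z_2 = 3
radius_2 = 1
pos_x_3 = 6.5
pos_y_3 = 5
pos_z_3 = 5
radius_3 = 2.5
pos_x_4 = 9.5
pos_y_4 = 5.5
pos_z_4 = 0.5
radius_4 = 1.5
pos_x_5 = 6.5
pos_y_5 = 10.5
pos_z_5 = 9
height_5 = 2.5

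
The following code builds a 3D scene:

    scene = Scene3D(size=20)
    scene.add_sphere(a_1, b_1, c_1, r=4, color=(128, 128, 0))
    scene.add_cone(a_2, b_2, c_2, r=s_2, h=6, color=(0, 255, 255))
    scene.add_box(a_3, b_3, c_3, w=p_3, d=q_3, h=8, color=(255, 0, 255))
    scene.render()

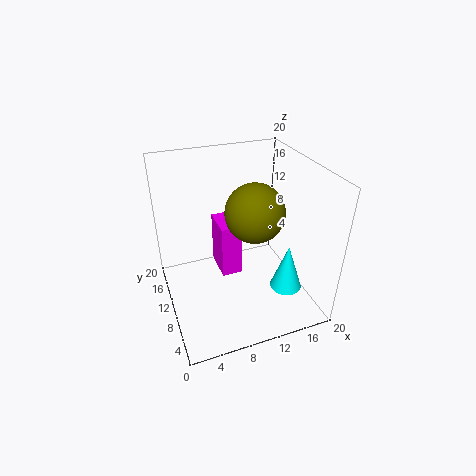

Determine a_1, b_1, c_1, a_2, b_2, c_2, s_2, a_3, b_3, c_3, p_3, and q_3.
a_1 = 12
b_1 = 9
c_1 = 14
a_2 = 14
b_2 = 3
c_2 = 6
s_2 = 2
a_3 = 8
b_3 = 11
c_3 = 3
p_3 = 3
q_3 = 5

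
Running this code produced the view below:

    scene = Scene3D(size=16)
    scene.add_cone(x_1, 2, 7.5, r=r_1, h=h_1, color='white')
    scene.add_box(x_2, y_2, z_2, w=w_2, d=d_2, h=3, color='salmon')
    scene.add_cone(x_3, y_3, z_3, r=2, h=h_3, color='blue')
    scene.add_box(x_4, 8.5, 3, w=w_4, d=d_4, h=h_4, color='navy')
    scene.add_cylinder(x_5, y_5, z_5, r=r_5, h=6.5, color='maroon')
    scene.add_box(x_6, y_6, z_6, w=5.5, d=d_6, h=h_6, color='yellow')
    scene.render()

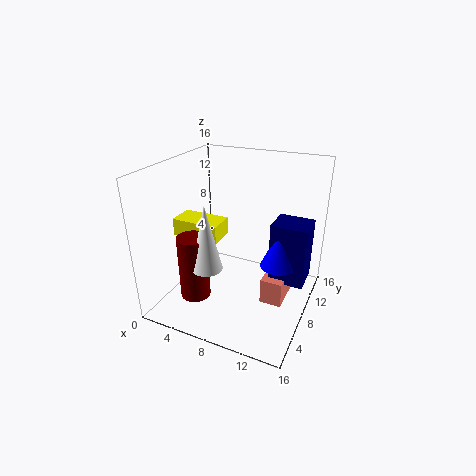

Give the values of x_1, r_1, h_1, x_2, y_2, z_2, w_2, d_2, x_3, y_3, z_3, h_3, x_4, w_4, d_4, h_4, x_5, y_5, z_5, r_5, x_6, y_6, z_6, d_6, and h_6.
x_1 = 7.5
r_1 = 1.5
h_1 = 6.5
x_2 = 11
y_2 = 7.5
z_2 = 0.5
w_2 = 2.5
d_2 = 5.5
x_3 = 12.5
y_3 = 9
z_3 = 5
h_3 = 4.5
x_4 = 11.5
w_4 = 4
d_4 = 3.5
h_4 = 7
x_5 = 6
y_5 = 2
z_5 = 4
r_5 = 1.5
x_6 = 0.5
y_6 = 6.5
z_6 = 7.5
d_6 = 3
h_6 = 2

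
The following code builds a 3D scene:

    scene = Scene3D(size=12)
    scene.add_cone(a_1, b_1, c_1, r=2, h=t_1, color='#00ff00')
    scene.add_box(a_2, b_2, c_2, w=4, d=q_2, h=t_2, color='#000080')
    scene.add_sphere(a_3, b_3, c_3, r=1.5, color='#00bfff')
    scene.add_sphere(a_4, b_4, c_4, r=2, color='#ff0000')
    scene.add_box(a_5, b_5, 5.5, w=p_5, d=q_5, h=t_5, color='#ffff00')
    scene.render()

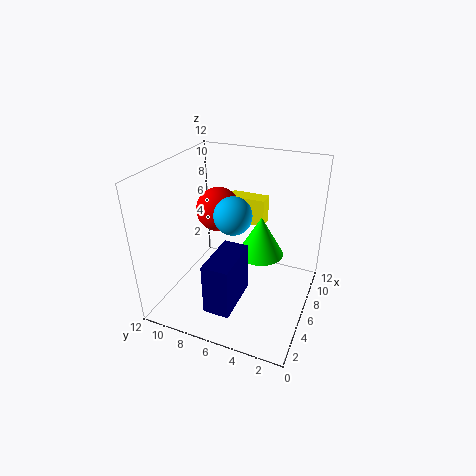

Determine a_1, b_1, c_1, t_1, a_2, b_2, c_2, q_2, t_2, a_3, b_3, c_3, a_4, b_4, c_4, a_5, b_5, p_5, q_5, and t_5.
a_1 = 7.5, b_1 = 4.5, c_1 = 4, t_1 = 3.5, a_2 = 0.5, b_2 = 4.5, c_2 = 2.5, q_2 = 2, t_2 = 4, a_3 = 5, b_3 = 6, c_3 = 8.5, a_4 = 8.5, b_4 = 9, c_4 = 7, a_5 = 9.5, b_5 = 5, p_5 = 1.5, q_5 = 3.5, t_5 = 2.5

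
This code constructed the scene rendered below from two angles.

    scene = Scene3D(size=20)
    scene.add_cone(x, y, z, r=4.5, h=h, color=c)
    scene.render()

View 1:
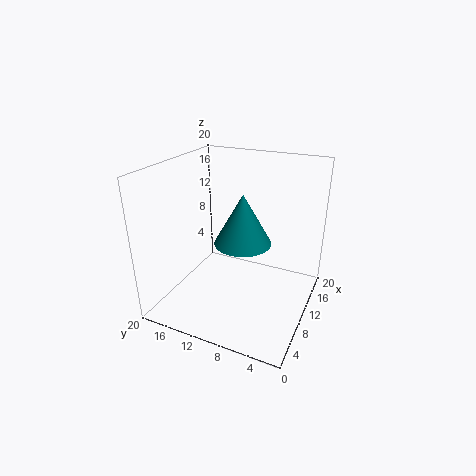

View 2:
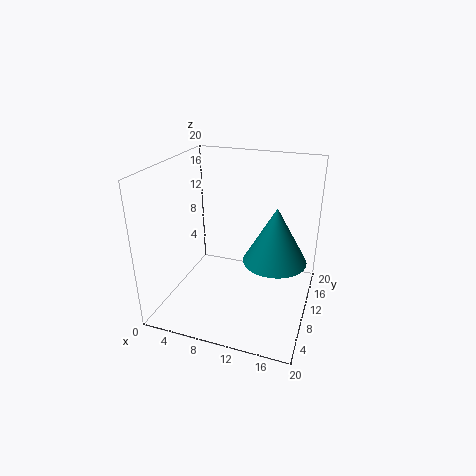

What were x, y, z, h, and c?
x = 15, y = 11.5, z = 6.5, h = 8, c = 'teal'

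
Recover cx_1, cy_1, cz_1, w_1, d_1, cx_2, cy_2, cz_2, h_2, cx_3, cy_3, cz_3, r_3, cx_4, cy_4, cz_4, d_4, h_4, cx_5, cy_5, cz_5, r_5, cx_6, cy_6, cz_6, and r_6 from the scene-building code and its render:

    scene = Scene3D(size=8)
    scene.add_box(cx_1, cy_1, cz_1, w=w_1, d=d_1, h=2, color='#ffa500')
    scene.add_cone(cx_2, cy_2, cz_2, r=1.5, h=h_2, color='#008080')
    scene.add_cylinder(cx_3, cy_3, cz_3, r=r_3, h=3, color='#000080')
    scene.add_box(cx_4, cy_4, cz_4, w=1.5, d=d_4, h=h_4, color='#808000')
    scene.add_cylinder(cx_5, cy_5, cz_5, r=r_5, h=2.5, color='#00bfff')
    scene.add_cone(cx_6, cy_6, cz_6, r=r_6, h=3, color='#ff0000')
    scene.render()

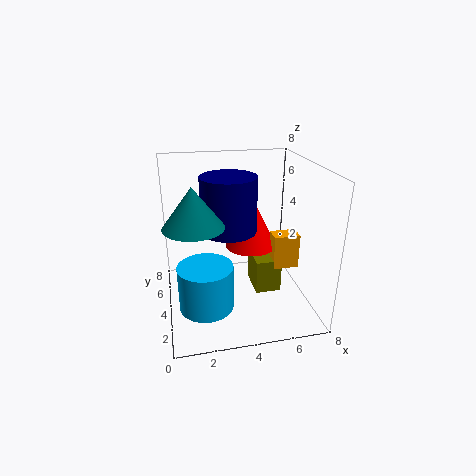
cx_1 = 6
cy_1 = 3.5
cz_1 = 2
w_1 = 1.5
d_1 = 1
cx_2 = 1.5
cy_2 = 2.5
cz_2 = 5.5
h_2 = 2
cx_3 = 3.5
cy_3 = 4
cz_3 = 4.5
r_3 = 1.5
cx_4 = 5
cy_4 = 3.5
cz_4 = 0.5
d_4 = 2
h_4 = 2
cx_5 = 2
cy_5 = 3
cz_5 = 0.5
r_5 = 1.5
cx_6 = 5
cy_6 = 5
cz_6 = 3
r_6 = 1.5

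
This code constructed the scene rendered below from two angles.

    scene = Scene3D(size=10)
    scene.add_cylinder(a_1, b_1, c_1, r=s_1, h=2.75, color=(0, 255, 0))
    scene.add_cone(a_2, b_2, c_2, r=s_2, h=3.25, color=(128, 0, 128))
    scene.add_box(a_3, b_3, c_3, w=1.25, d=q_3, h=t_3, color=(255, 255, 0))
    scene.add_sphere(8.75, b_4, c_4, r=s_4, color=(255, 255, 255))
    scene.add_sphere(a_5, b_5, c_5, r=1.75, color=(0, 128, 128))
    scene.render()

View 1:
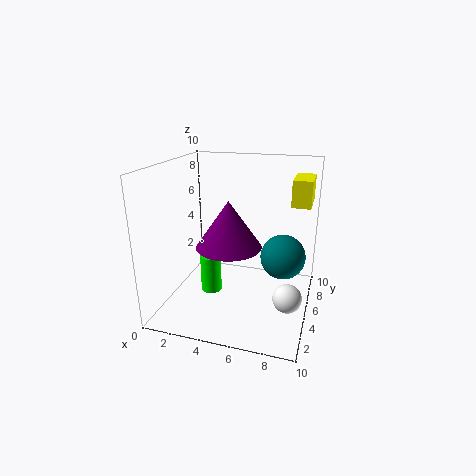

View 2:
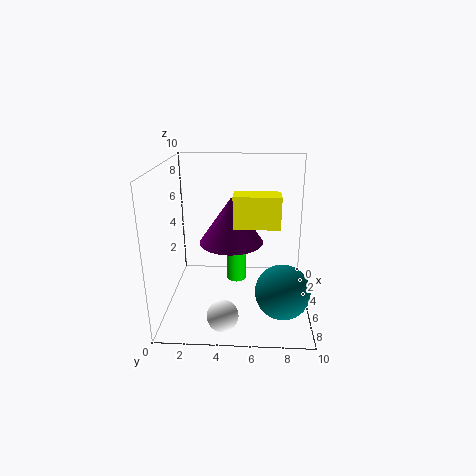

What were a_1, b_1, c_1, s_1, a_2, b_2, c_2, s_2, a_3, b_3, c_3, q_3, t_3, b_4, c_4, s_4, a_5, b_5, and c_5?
a_1 = 3
b_1 = 4.75
c_1 = 0.75
s_1 = 0.75
a_2 = 4.5
b_2 = 4.5
c_2 = 4.5
s_2 = 2.25
a_3 = 8.5
b_3 = 5
c_3 = 7.5
q_3 = 2.5
t_3 = 1.75
b_4 = 4.25
c_4 = 1.25
s_4 = 1
a_5 = 7.75
b_5 = 8
c_5 = 2.5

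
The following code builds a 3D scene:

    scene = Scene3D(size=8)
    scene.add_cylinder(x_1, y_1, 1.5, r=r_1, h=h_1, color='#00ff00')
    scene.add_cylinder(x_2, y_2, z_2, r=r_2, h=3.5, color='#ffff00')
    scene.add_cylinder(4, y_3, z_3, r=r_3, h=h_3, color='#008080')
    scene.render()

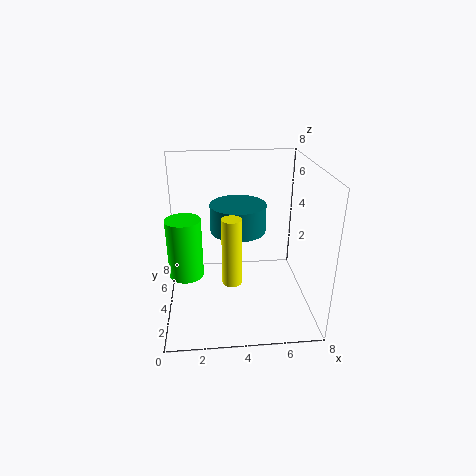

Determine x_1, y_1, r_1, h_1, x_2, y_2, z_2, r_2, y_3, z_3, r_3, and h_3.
x_1 = 1
y_1 = 4.5
r_1 = 1
h_1 = 3.5
x_2 = 3.5
y_2 = 2
z_2 = 2.5
r_2 = 0.5
y_3 = 4
z_3 = 4.5
r_3 = 1.5
h_3 = 1.5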